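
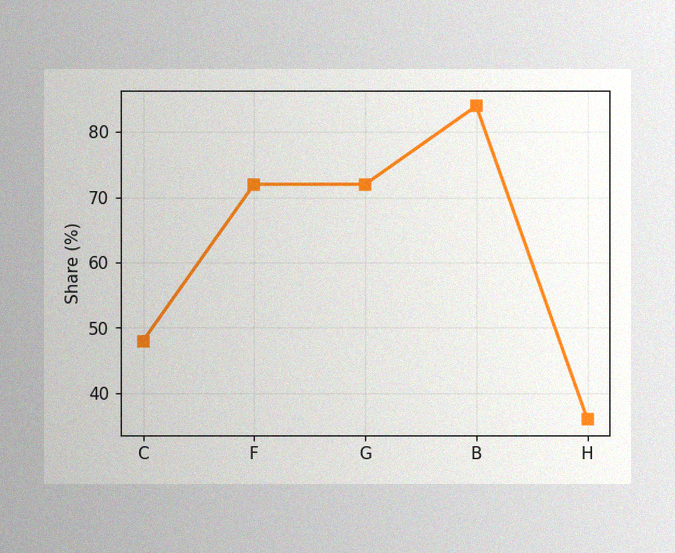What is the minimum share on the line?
36%

The image has some photo noise and uneven lighting. The lowest point is at H, and reading across to the y-axis gives 36%.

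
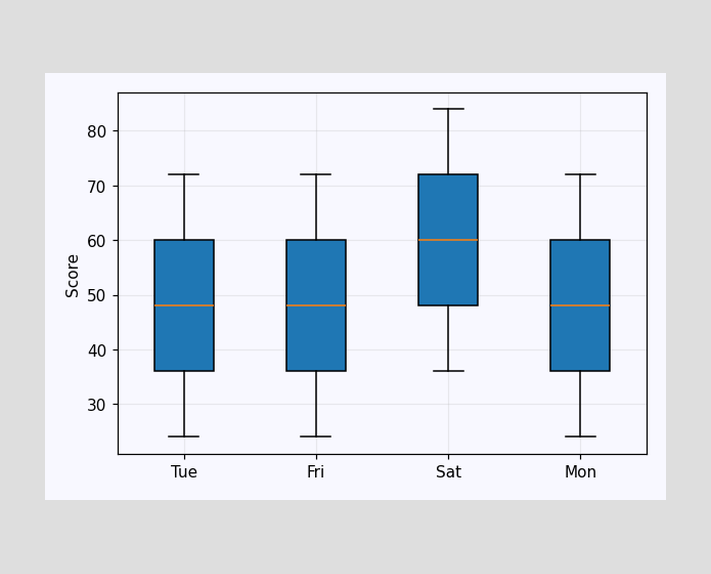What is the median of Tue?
The median line in the Tue box sits at 48.

48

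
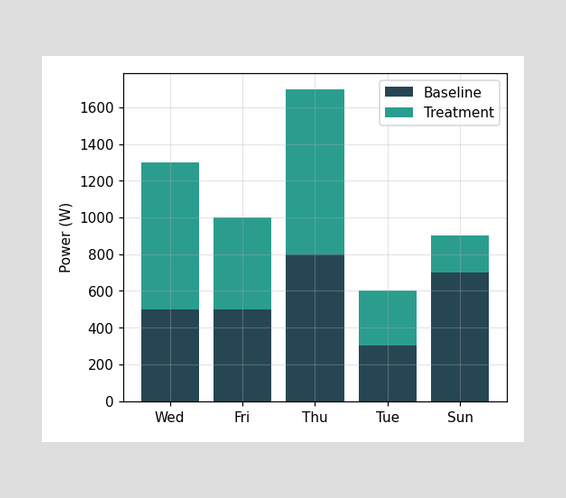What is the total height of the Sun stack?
900W

The Sun stack's top reaches 900W on the y-axis.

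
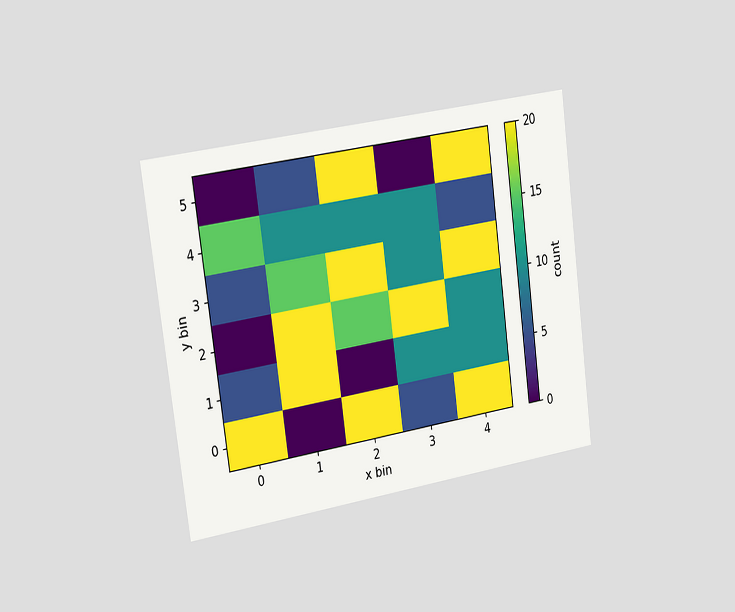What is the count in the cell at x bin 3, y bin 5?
0

The chart is tilted about 7° counter-clockwise and viewed slightly from the left. Matching the cell (3, 5) against the colorbar gives 0.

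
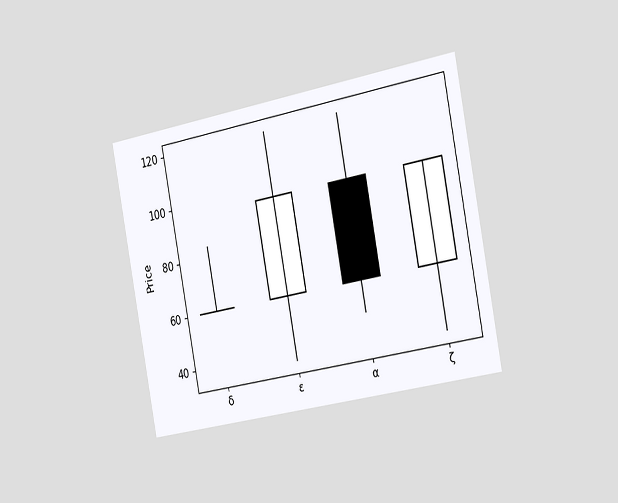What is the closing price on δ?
The chart is tilted about 11° counter-clockwise and viewed slightly from the right. The δ candle closes at 60.

60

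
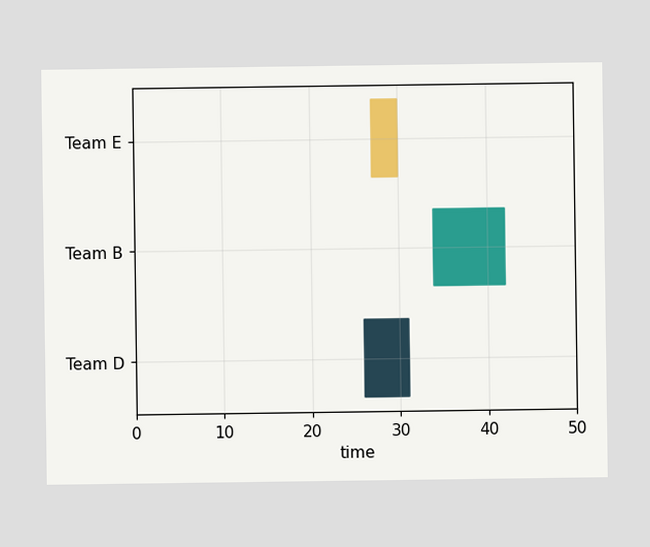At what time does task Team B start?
The Team B bar begins at t=34.

34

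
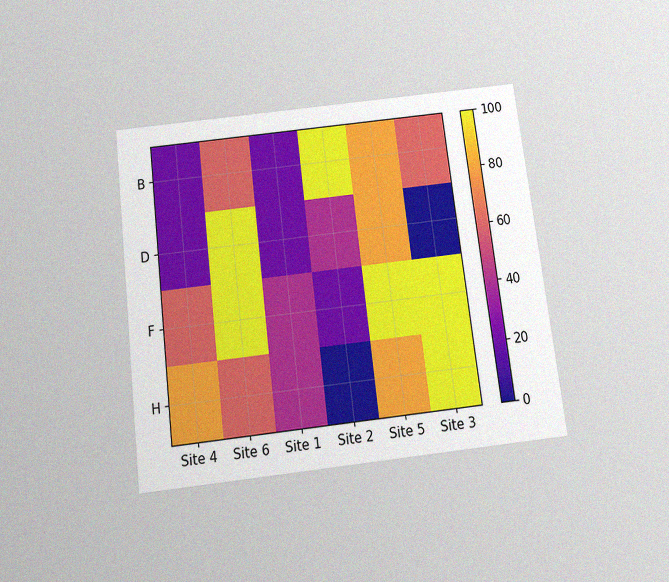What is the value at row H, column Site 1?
The chart is tilted about 7° counter-clockwise and viewed slightly from below, with some photo noise. Matching cell (H, Site 1) against the colorbar gives 40.

40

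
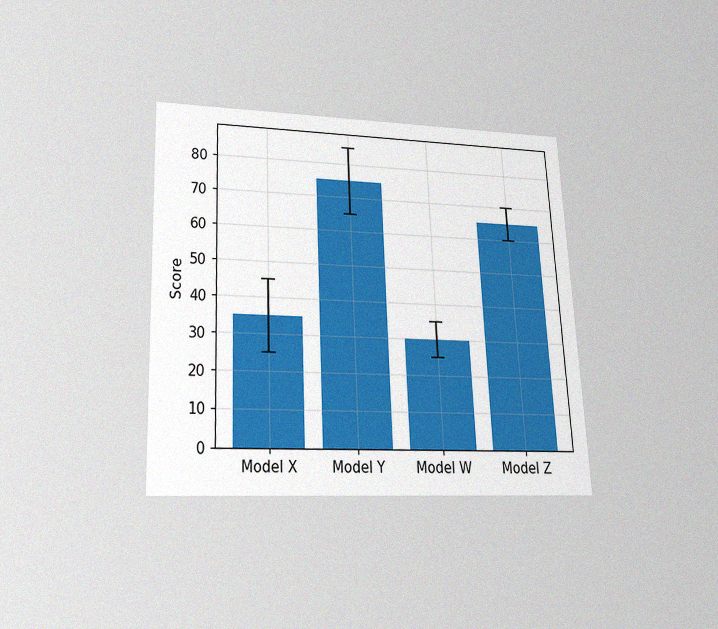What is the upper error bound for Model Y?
85

The chart is tilted about 3° counter-clockwise and viewed slightly from below, with some photo noise. The Model Y bar's upper whisker reaches 85.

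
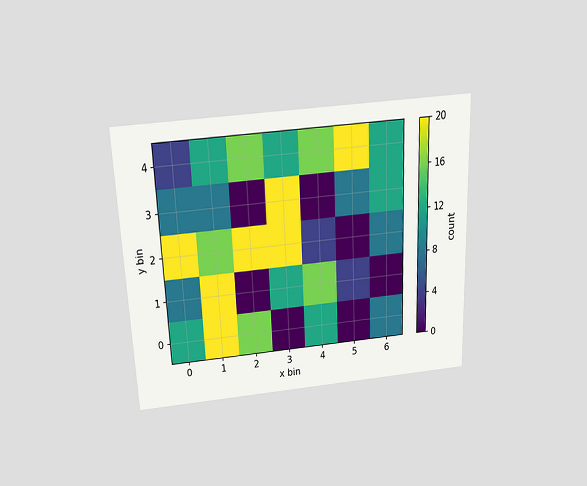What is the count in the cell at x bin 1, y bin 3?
The chart is tilted about 2° counter-clockwise and viewed slightly from above. Matching the cell (1, 3) against the colorbar gives 8.

8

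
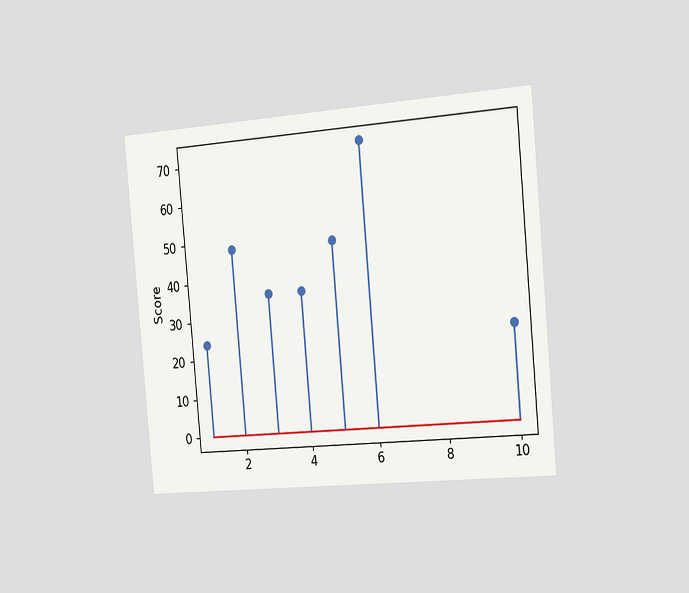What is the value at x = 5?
The chart is tilted about 5° counter-clockwise and viewed slightly from the right. The stem at x=5 reaches 48.

48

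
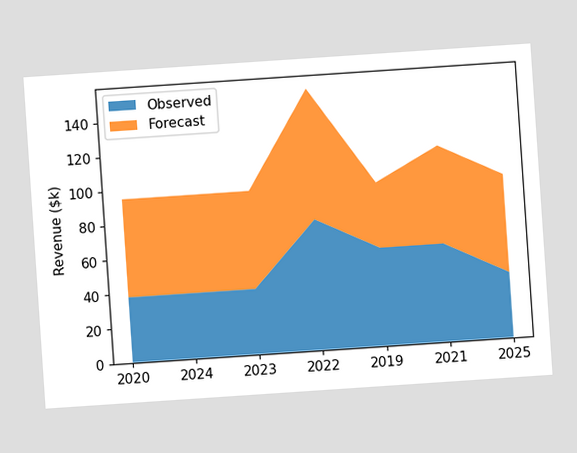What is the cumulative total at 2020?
$95k

The chart is tilted about 4° counter-clockwise. The stacked total at 2020 reaches $95k.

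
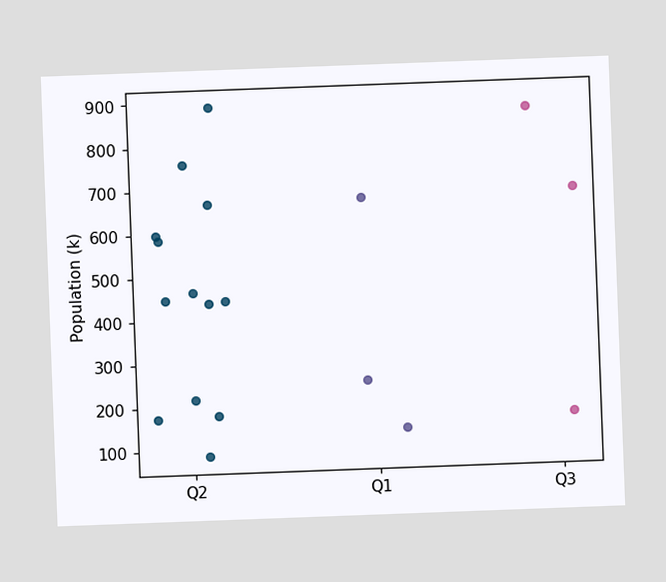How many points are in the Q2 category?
13

The chart is tilted about 2° counter-clockwise. Counting the markers in the Q2 column gives 13.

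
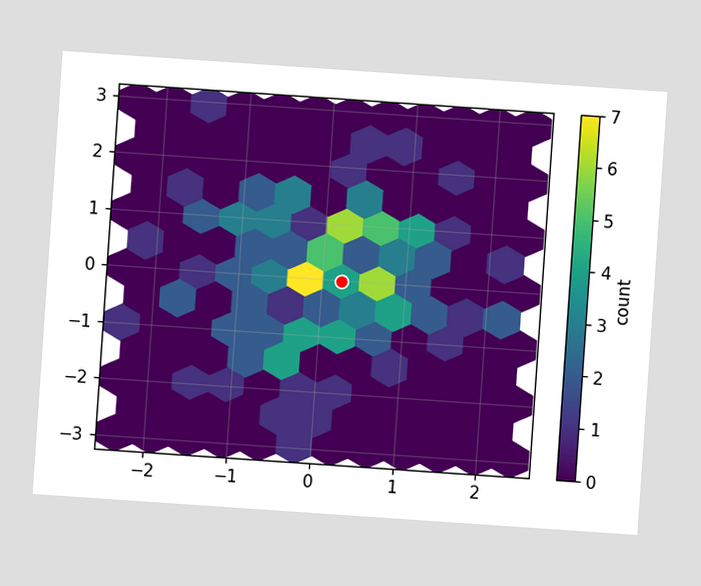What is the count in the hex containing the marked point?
4

The chart is tilted about 4° clockwise. The marked hex reads 4 on the colorbar.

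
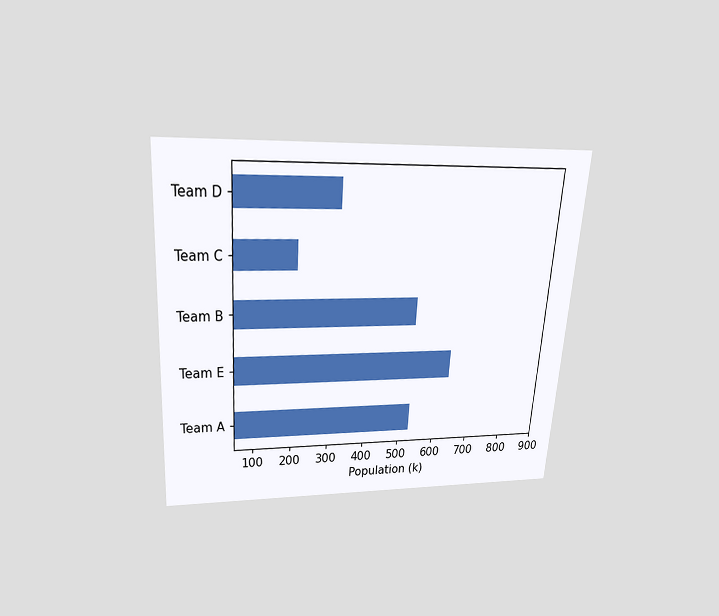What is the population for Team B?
530k

The chart is tilted about 4° clockwise and viewed slightly from above. Reading along the chart's x-axis, the Team B bar reaches 530k.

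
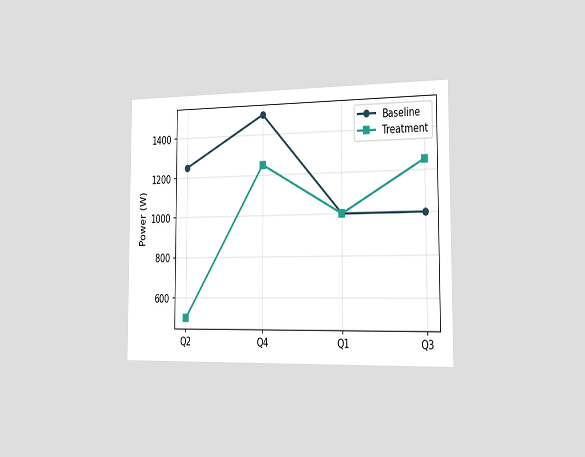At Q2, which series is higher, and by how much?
The chart is viewed slightly from the right. At Q2, Baseline sits above the other line by 750W.

Baseline, by 750W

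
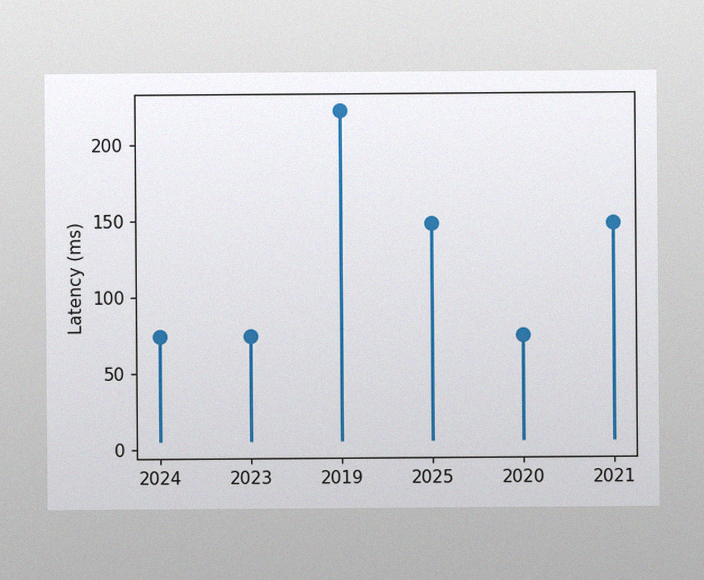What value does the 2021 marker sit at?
148ms

The image has some photo noise and uneven lighting. The 2021 marker sits at 148ms.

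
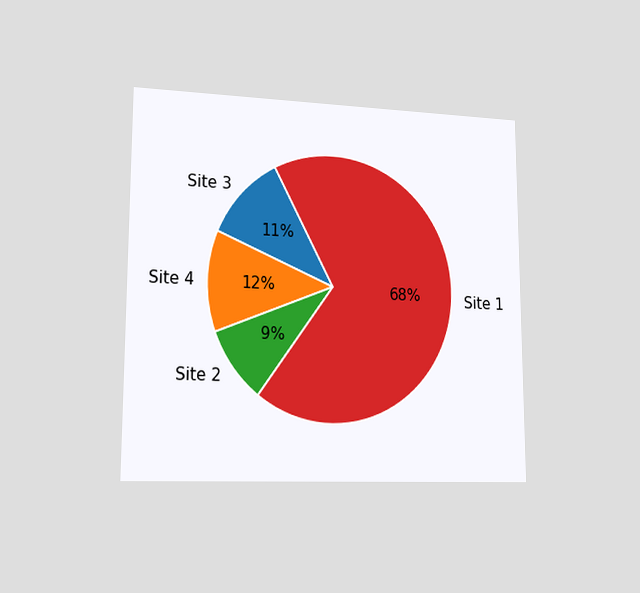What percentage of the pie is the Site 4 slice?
12%

The chart is viewed slightly from the left. The Site 4 slice takes up 12% of the pie.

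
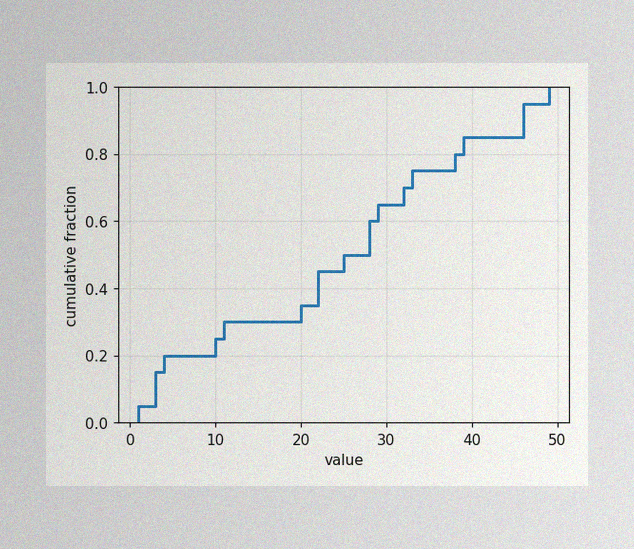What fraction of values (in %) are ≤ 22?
The image has some photo noise and uneven lighting. At x=22 the ECDF step is at 45%.

45%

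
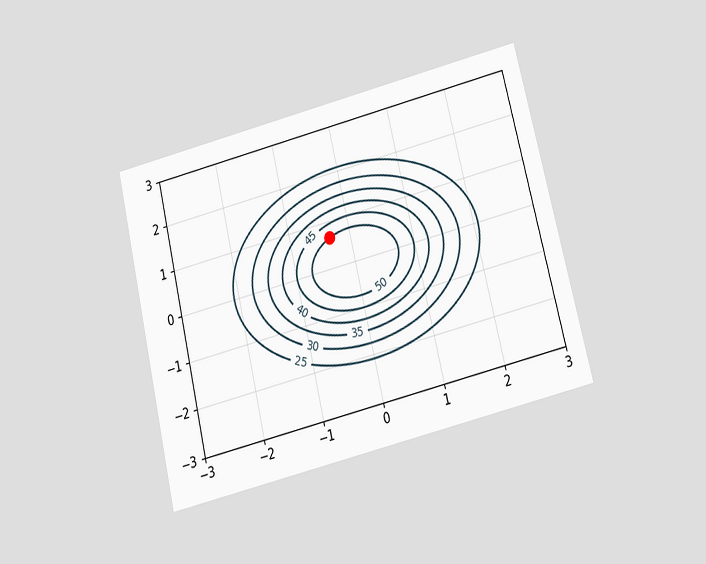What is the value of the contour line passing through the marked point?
The chart is tilted about 14° counter-clockwise and viewed at a slight angle. The marked point sits on the contour labelled 50.

50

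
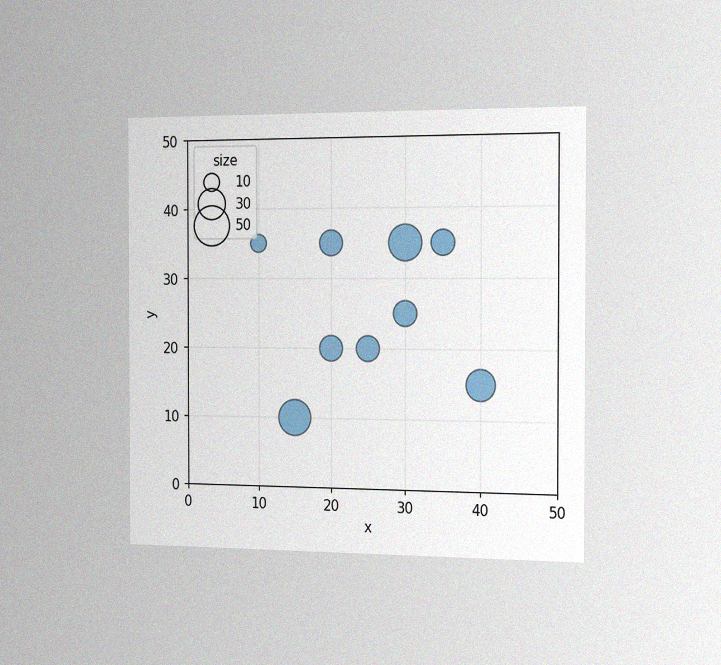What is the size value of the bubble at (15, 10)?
The chart is viewed slightly from the right, with some photo noise. Matching the bubble at (15, 10) against the size legend gives 40.

40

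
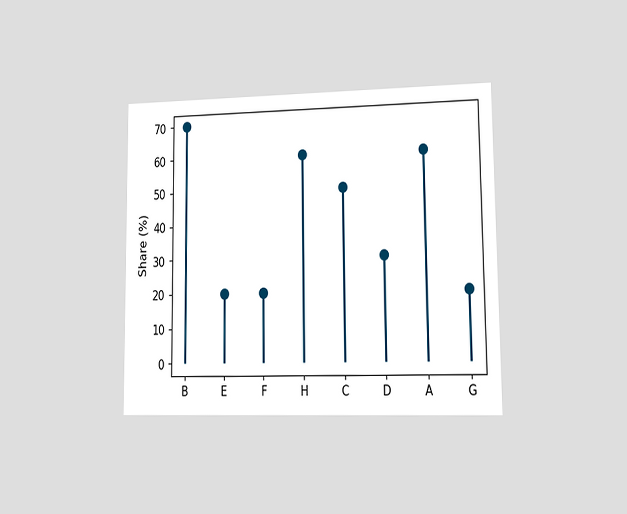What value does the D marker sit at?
The chart is viewed at a slight angle. The D marker sits at 30%.

30%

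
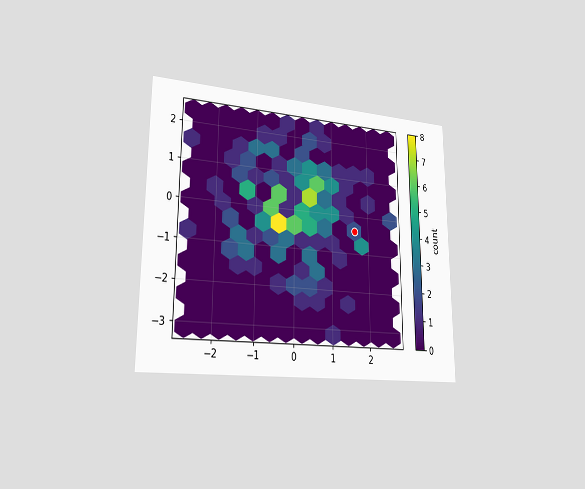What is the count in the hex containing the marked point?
The chart is viewed slightly from the left. The marked hex reads 2 on the colorbar.

2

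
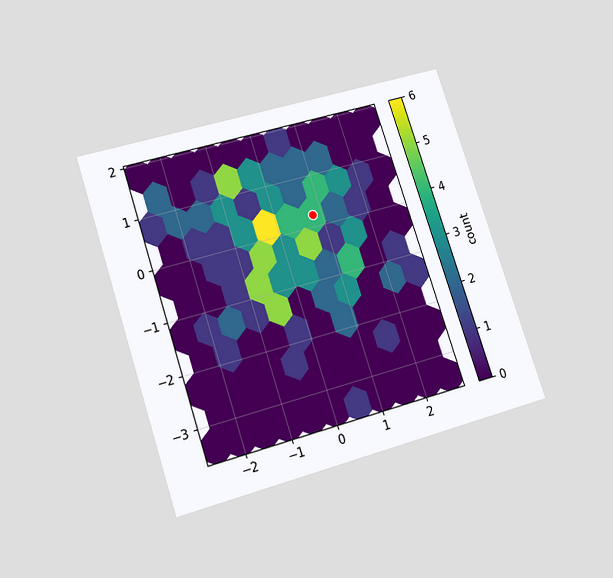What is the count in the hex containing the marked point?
The chart is tilted about 18° counter-clockwise and viewed slightly from below. The marked hex reads 4 on the colorbar.

4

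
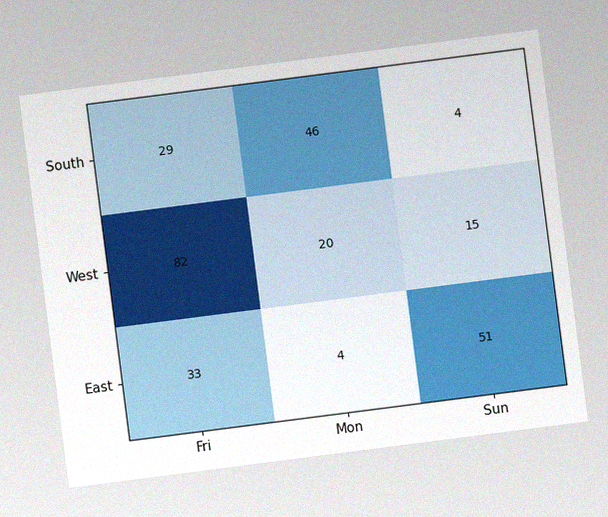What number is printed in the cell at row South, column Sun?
The chart is tilted about 7° counter-clockwise, with some photo noise. The (South, Sun) cell reads 4.

4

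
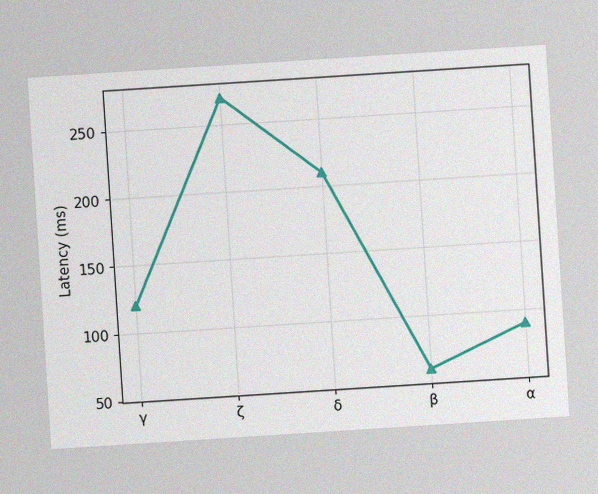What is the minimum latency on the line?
The chart is tilted about 4° counter-clockwise, with some photo noise. The lowest point is at β, and reading across to the y-axis gives 60ms.

60ms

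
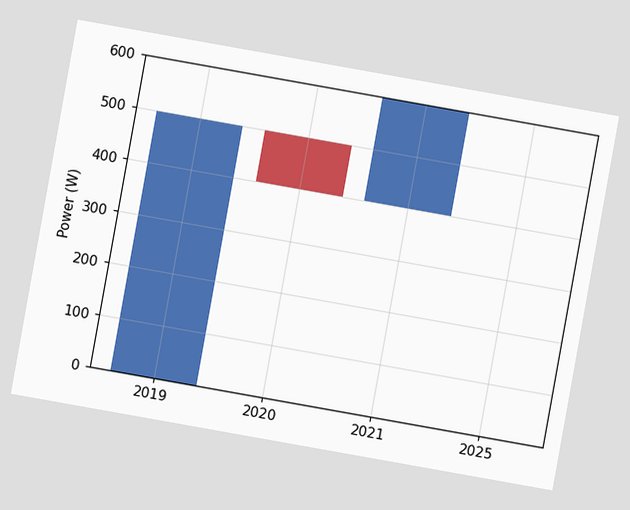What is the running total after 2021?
The chart is tilted about 10° clockwise. After 2021 the running total reaches 600W.

600W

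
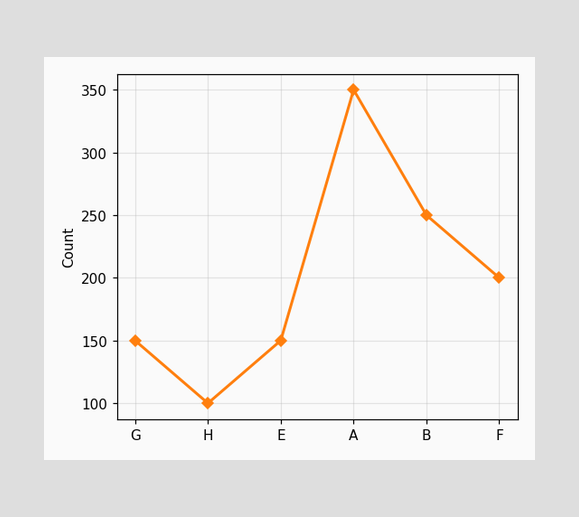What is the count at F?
200

At F, the line is at 200.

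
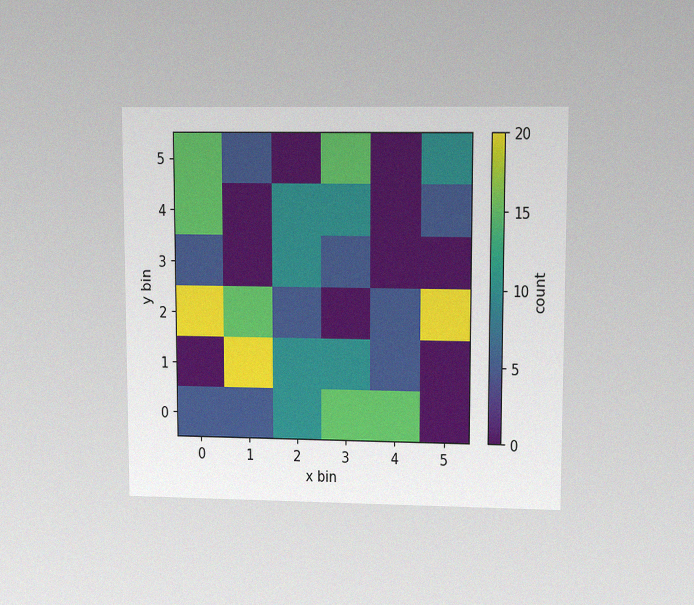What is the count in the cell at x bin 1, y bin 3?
0

The chart is viewed at a slight angle, with some photo noise. Matching the cell (1, 3) against the colorbar gives 0.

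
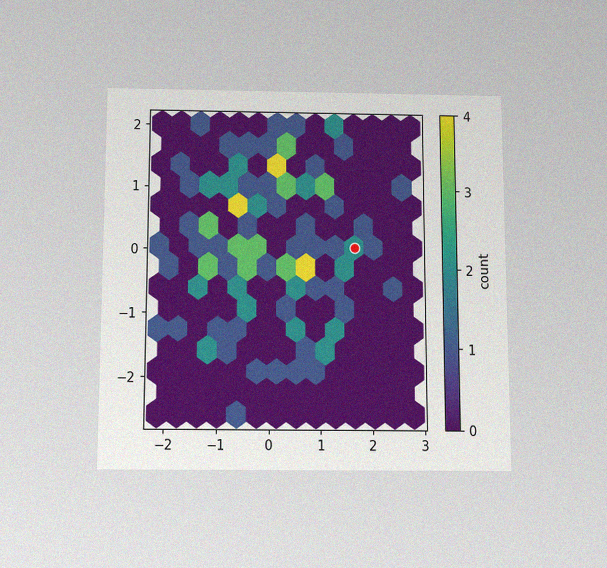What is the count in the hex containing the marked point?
The chart is viewed slightly from below, with some photo noise. The marked hex reads 2 on the colorbar.

2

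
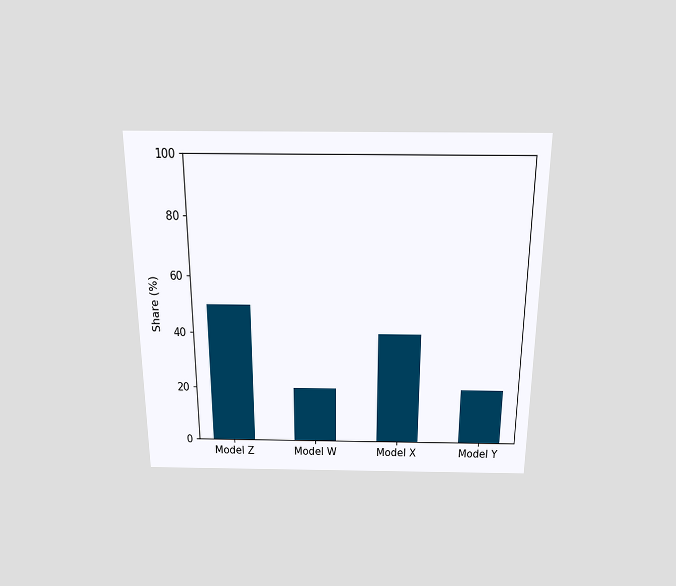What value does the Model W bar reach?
The chart is viewed slightly from above. Reading along the chart's y-axis, the Model W bar reaches 20%.

20%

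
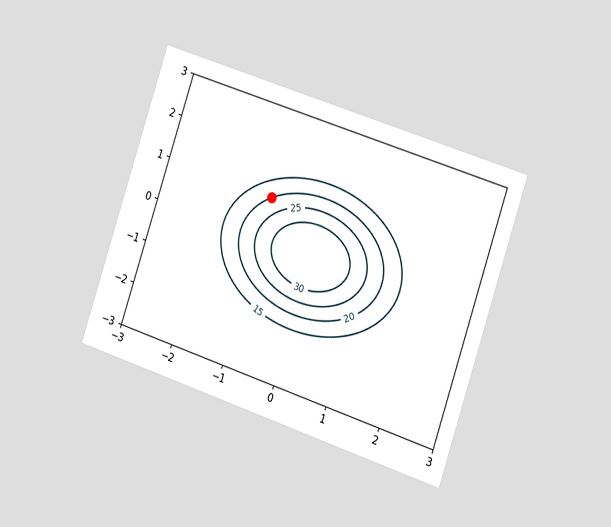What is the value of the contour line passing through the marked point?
The chart is tilted about 18° clockwise and viewed slightly from the right. The marked point sits on the contour labelled 20.

20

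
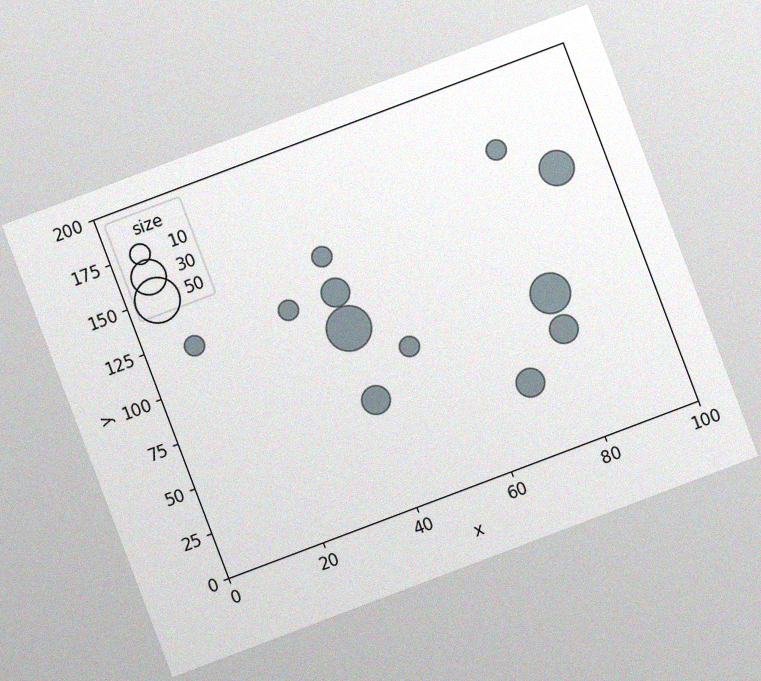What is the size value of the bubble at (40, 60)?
The chart is tilted about 21° counter-clockwise, with some photo noise. Matching the bubble at (40, 60) against the size legend gives 20.

20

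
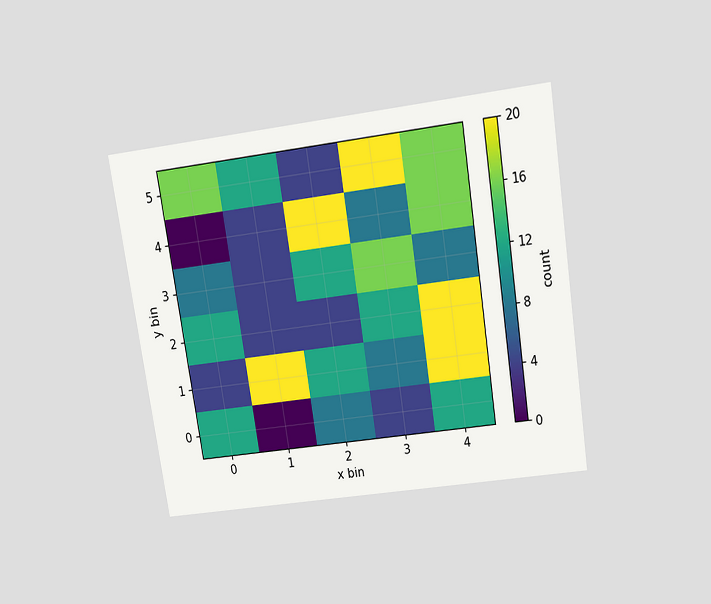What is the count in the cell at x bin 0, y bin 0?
The chart is tilted about 9° counter-clockwise and viewed slightly from above. Matching the cell (0, 0) against the colorbar gives 12.

12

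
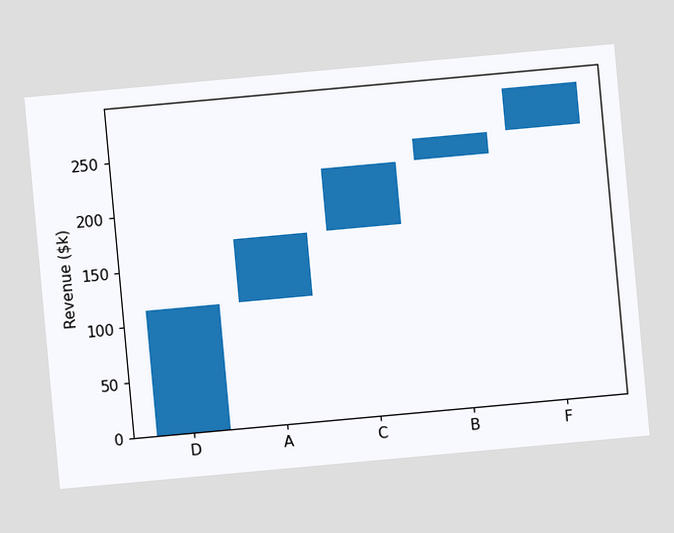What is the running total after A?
$171k

The chart is tilted about 5° counter-clockwise. After A the running total reaches $171k.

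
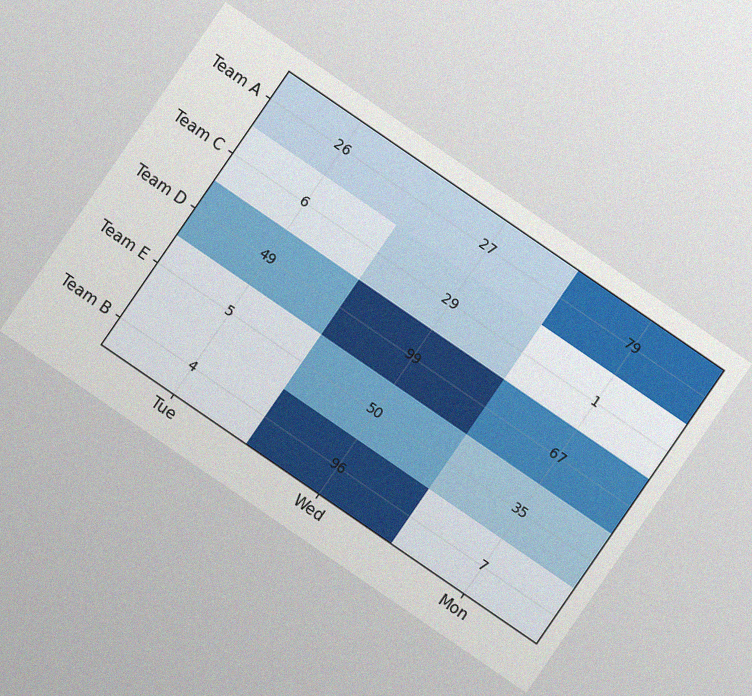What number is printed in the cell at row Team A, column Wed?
27

The chart is tilted about 34° clockwise, with some photo noise. The (Team A, Wed) cell reads 27.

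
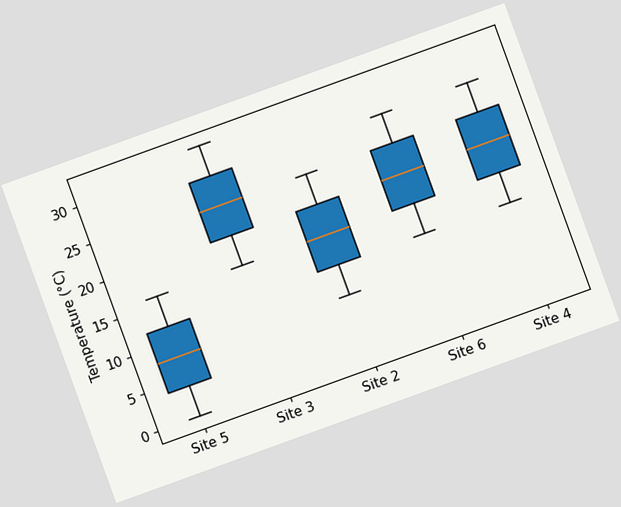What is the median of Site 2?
The chart is tilted about 20° counter-clockwise. The median line in the Site 2 box sits at 16°C.

16°C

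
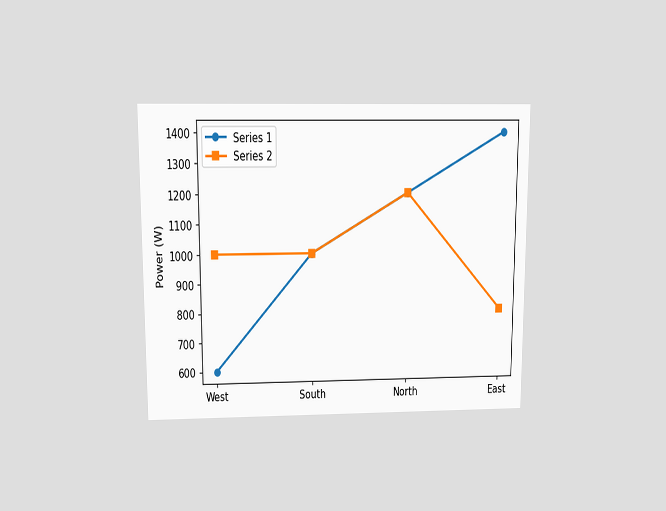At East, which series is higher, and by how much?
Series 1, by 600W

The chart is viewed slightly from above. At East, Series 1 sits above the other line by 600W.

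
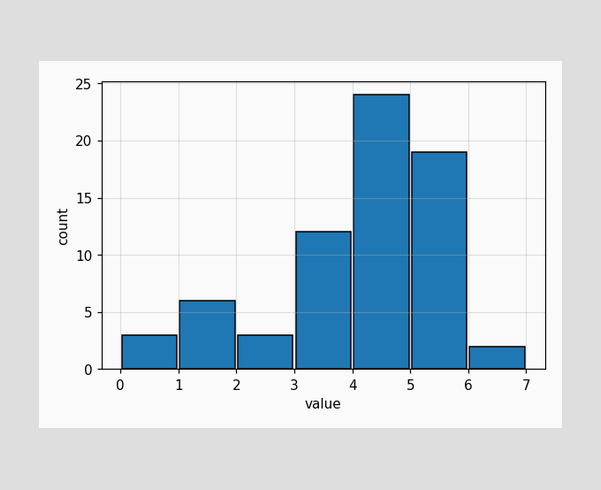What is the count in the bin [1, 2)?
6

The [1, 2) bin has height 6.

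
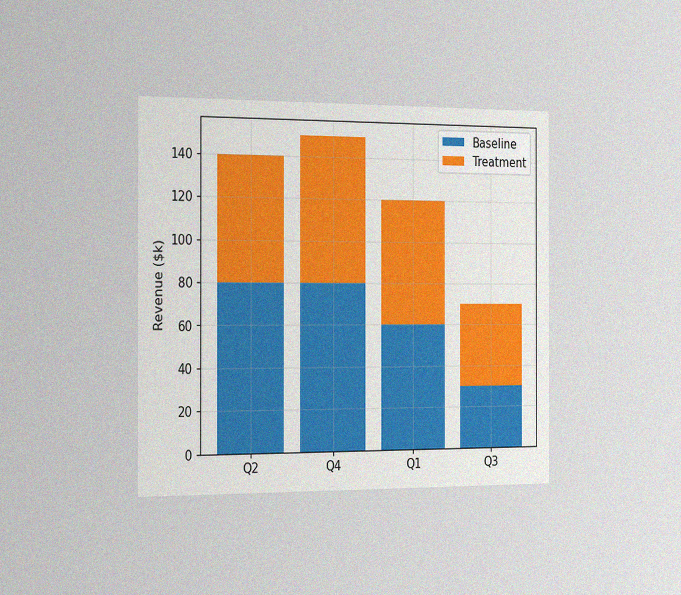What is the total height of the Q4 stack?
$150k

The chart is viewed slightly from the left, with some photo noise. The Q4 stack's top reaches $150k on the y-axis.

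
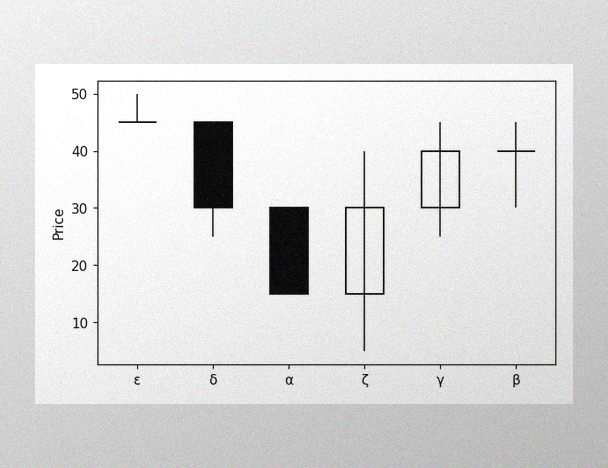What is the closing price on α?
The image has some photo noise and uneven lighting. The α candle closes at 15.

15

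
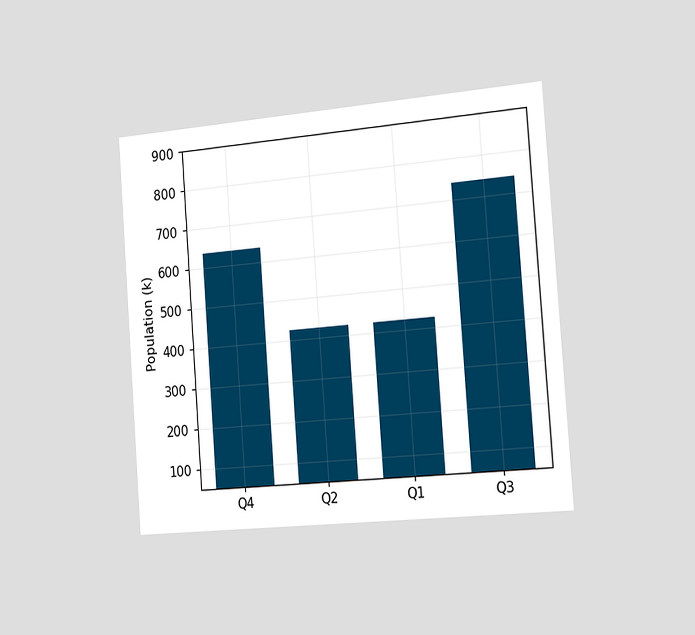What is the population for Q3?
The chart is tilted about 4° counter-clockwise and viewed slightly from the right. Reading along the chart's y-axis, the Q3 bar reaches 742k.

742k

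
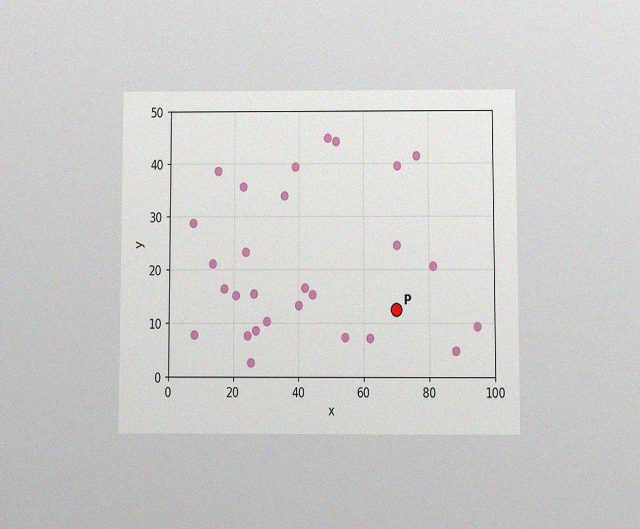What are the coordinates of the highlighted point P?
(70, 12.5)

The chart is viewed at a slight angle, with some photo noise. Following the gridlines from P to each axis, P sits at (70, 12.5).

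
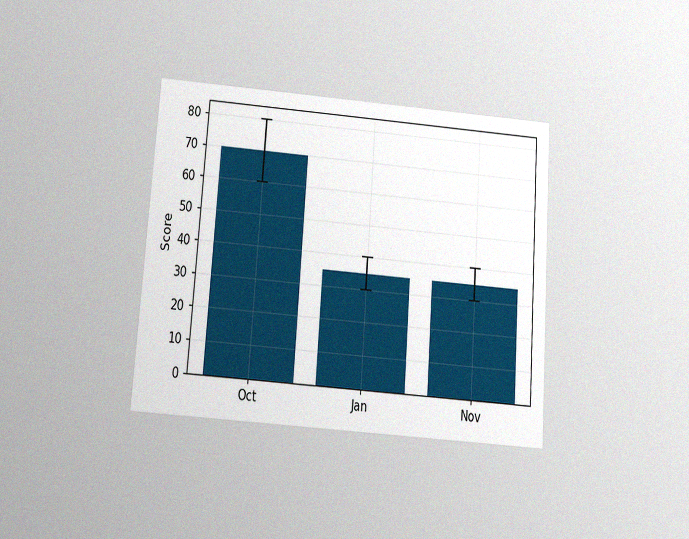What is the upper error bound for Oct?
80

The chart is tilted about 4° clockwise and viewed slightly from below, with some photo noise. The Oct bar's upper whisker reaches 80.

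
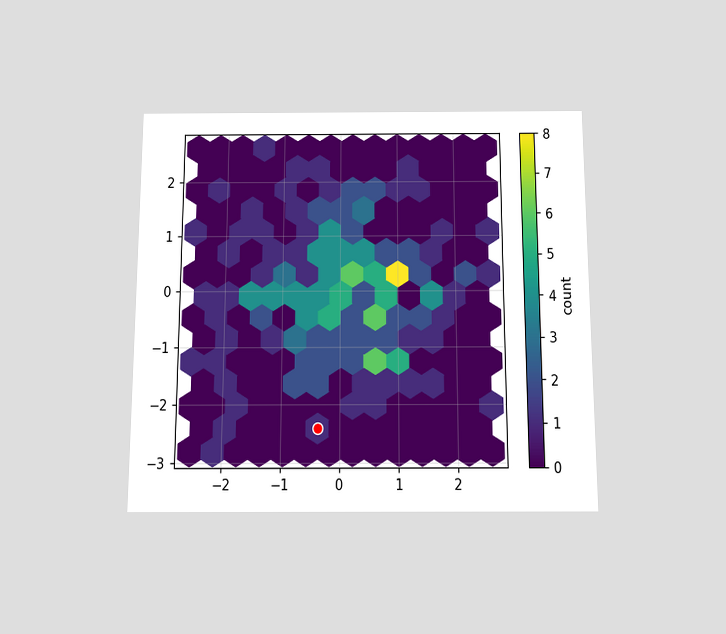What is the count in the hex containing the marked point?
The chart is viewed slightly from below. The marked hex reads 1 on the colorbar.

1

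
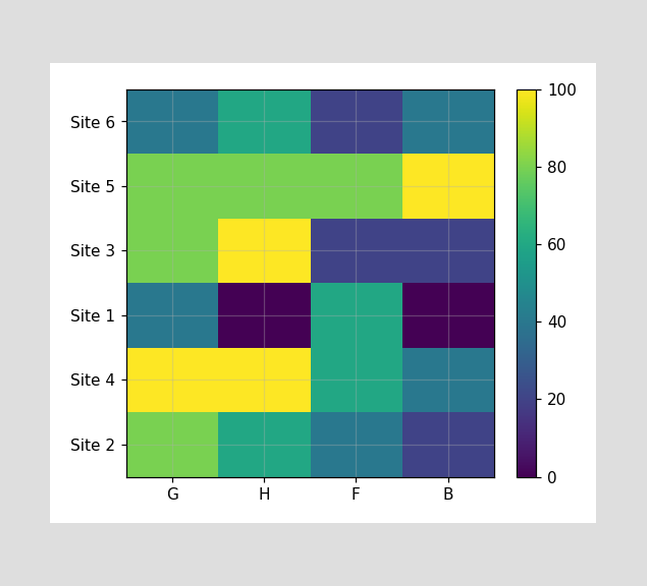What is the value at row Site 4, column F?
Matching cell (Site 4, F) against the colorbar gives 60.

60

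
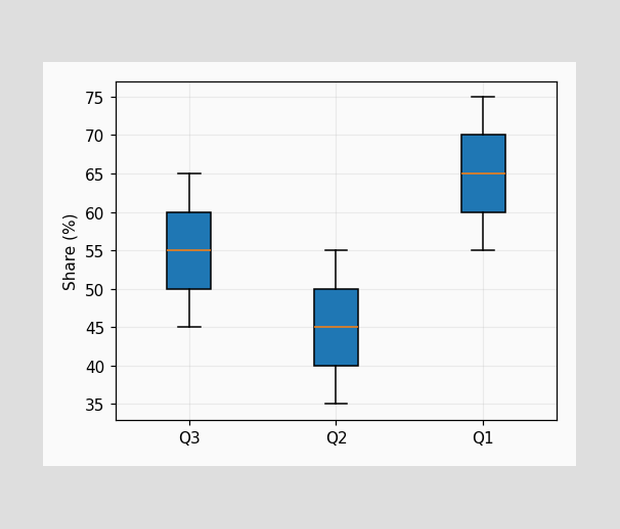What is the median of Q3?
The median line in the Q3 box sits at 55%.

55%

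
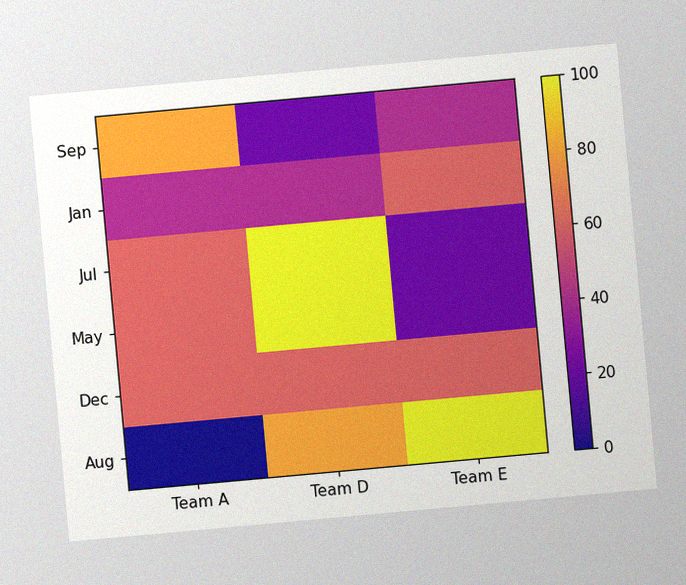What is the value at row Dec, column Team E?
The chart is tilted about 5° counter-clockwise, with some photo noise. Matching cell (Dec, Team E) against the colorbar gives 60.

60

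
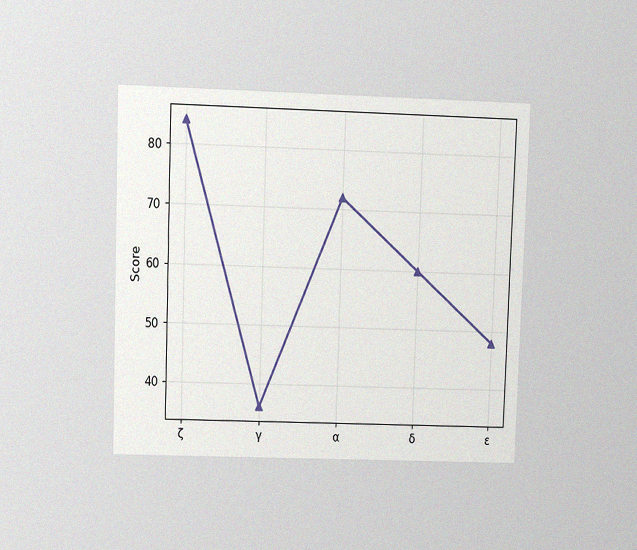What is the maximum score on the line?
The chart is viewed at a slight angle, with some photo noise. The highest point is at ζ, and reading across to the y-axis gives 84.

84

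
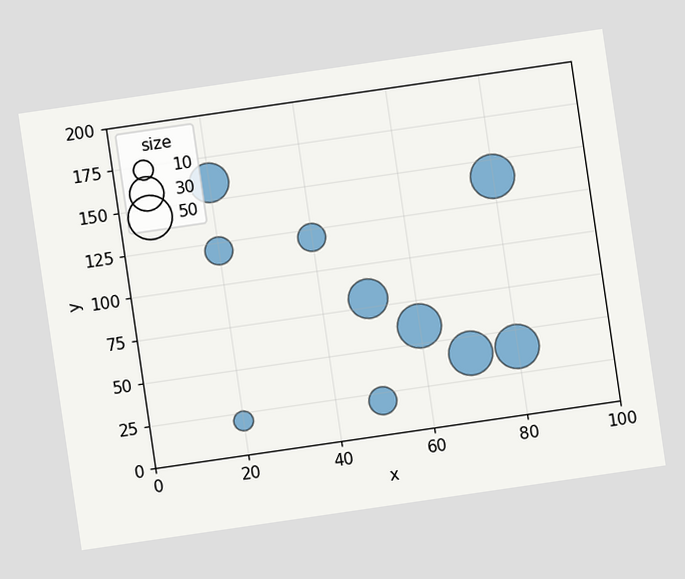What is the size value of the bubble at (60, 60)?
The chart is tilted about 8° counter-clockwise. Matching the bubble at (60, 60) against the size legend gives 50.

50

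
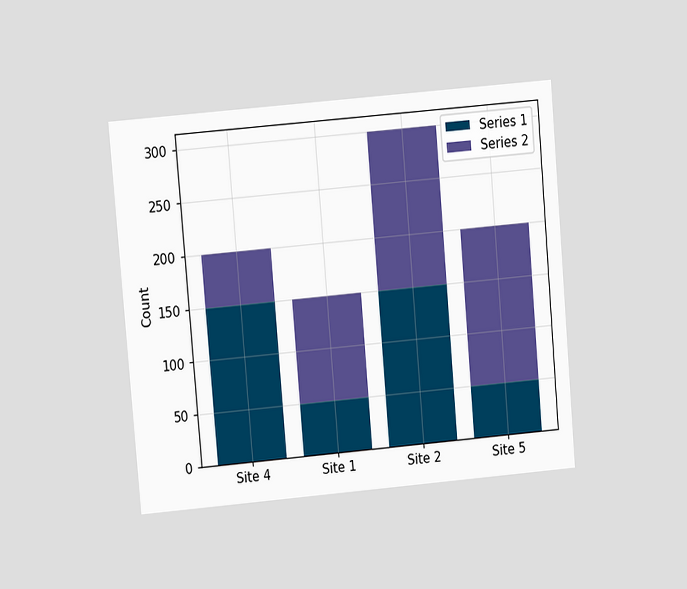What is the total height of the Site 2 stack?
300

The chart is tilted about 5° counter-clockwise and viewed at a slight angle. The Site 2 stack's top reaches 300 on the y-axis.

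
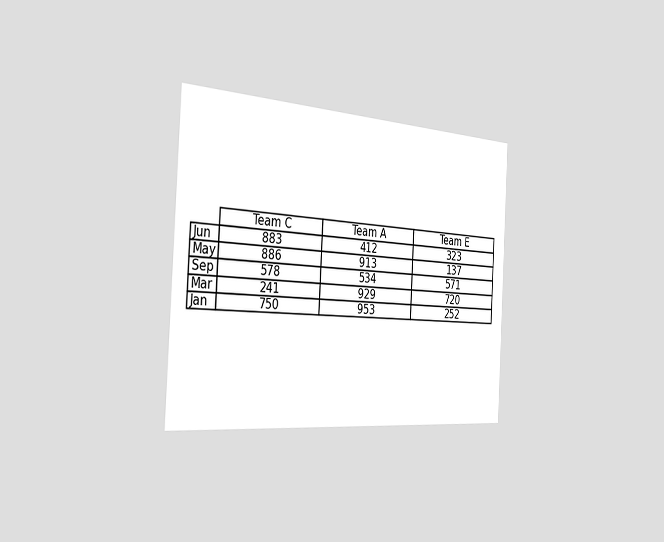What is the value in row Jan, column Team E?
The chart is tilted about 3° clockwise and viewed slightly from the left. The (Jan, Team E) cell reads 252.

252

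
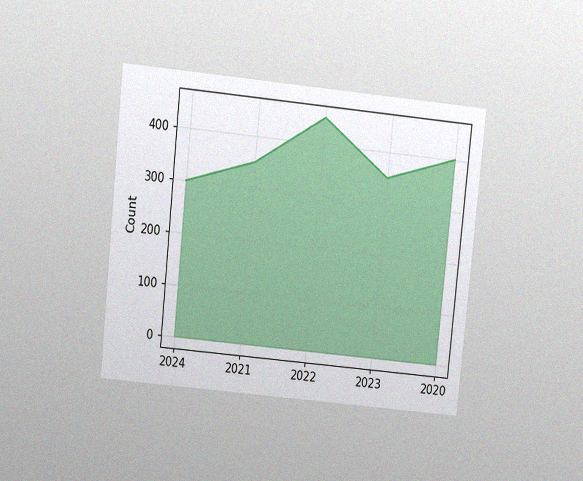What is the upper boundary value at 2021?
The chart is tilted about 6° clockwise and viewed at a slight angle, with some photo noise. At 2021 the upper boundary is at 350.

350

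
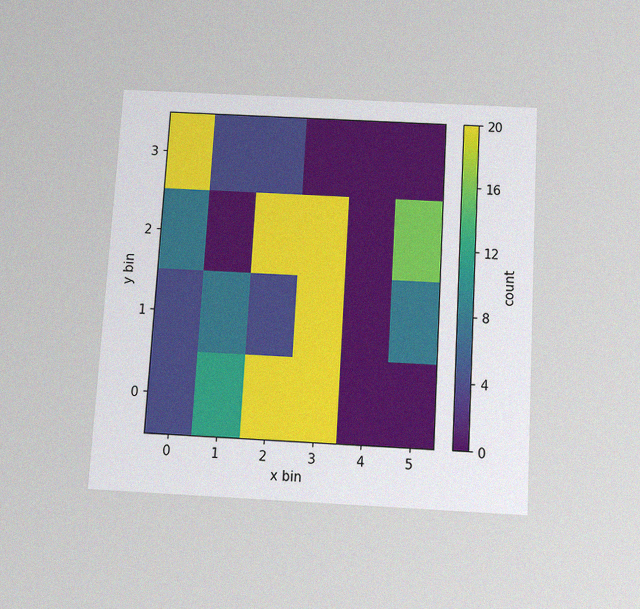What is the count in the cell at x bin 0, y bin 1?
The chart is tilted about 3° clockwise and viewed slightly from below, with some photo noise. Matching the cell (0, 1) against the colorbar gives 4.

4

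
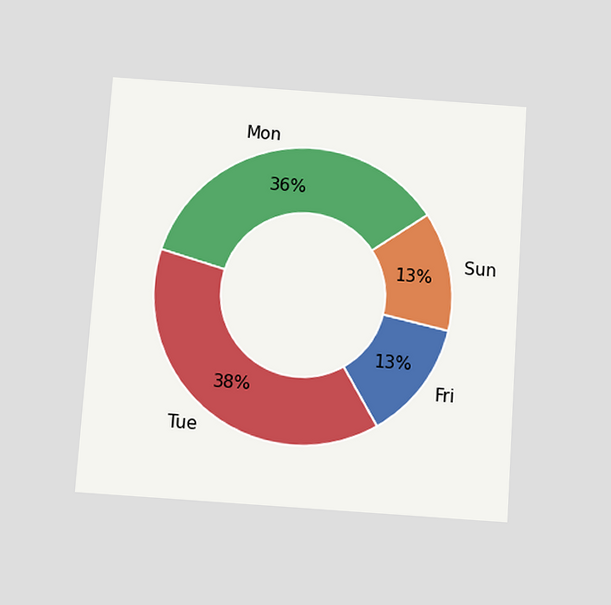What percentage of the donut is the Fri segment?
13%

The chart is tilted about 4° clockwise and viewed slightly from below. The Fri segment takes up 13% of the ring.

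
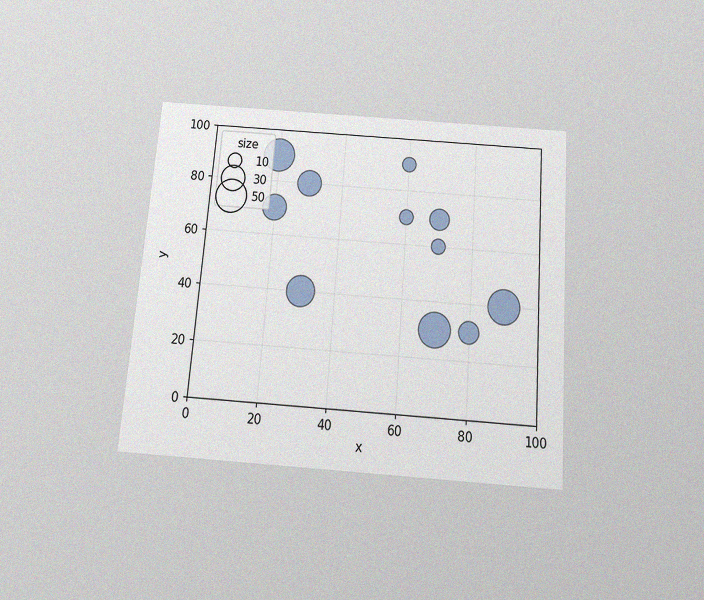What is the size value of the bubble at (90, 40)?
50

The chart is tilted about 4° clockwise and viewed slightly from below, with some photo noise. Matching the bubble at (90, 40) against the size legend gives 50.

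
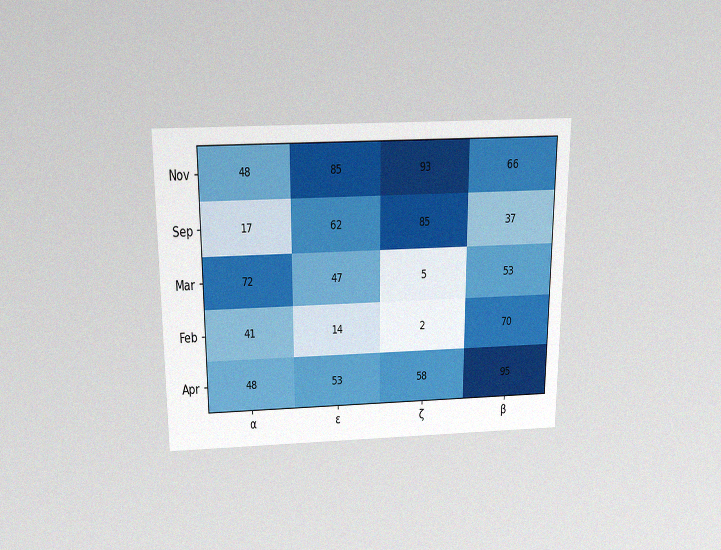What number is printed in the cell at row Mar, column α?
The chart is viewed slightly from above, with some photo noise. The (Mar, α) cell reads 72.

72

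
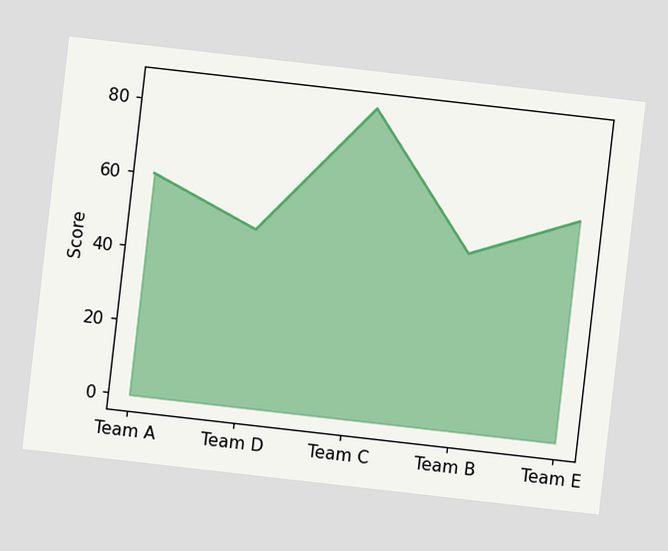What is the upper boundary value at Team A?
60

The chart is tilted about 6° clockwise. At Team A the upper boundary is at 60.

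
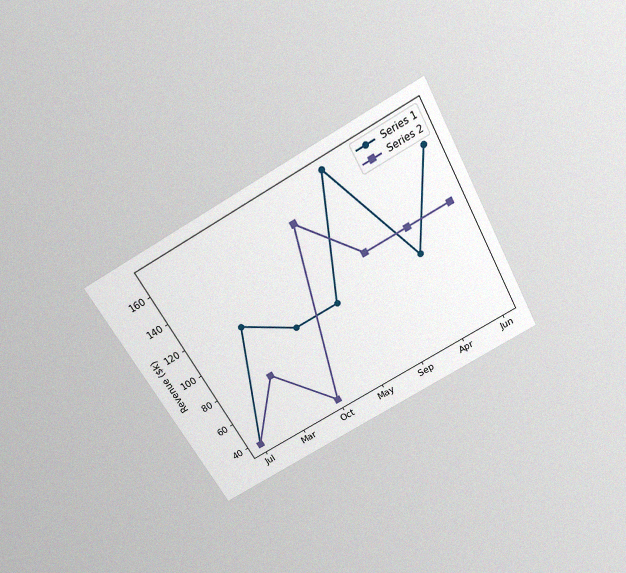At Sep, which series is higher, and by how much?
The chart is tilted about 29° counter-clockwise and viewed slightly from above, with some photo noise. At Sep, Series 1 sits above the other line by $57k.

Series 1, by $57k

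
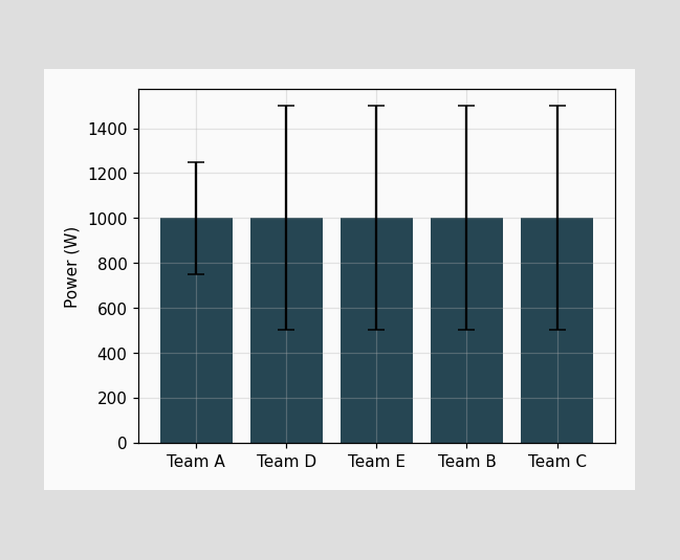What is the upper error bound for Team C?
1500W

The Team C bar's upper whisker reaches 1500W.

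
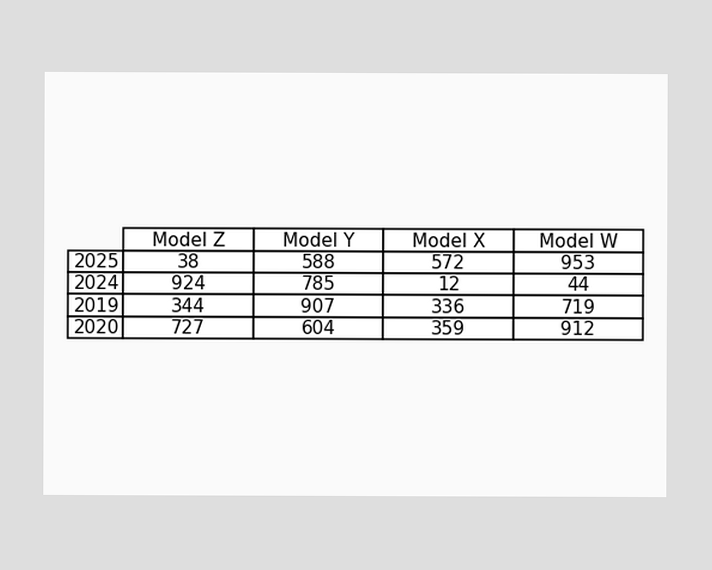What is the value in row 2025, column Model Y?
588

The (2025, Model Y) cell reads 588.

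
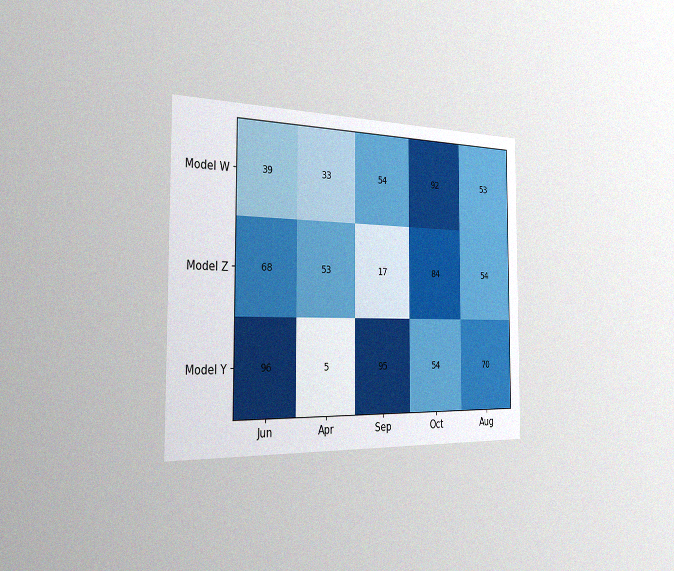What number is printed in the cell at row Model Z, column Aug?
The chart is viewed slightly from the left, with some photo noise. The (Model Z, Aug) cell reads 54.

54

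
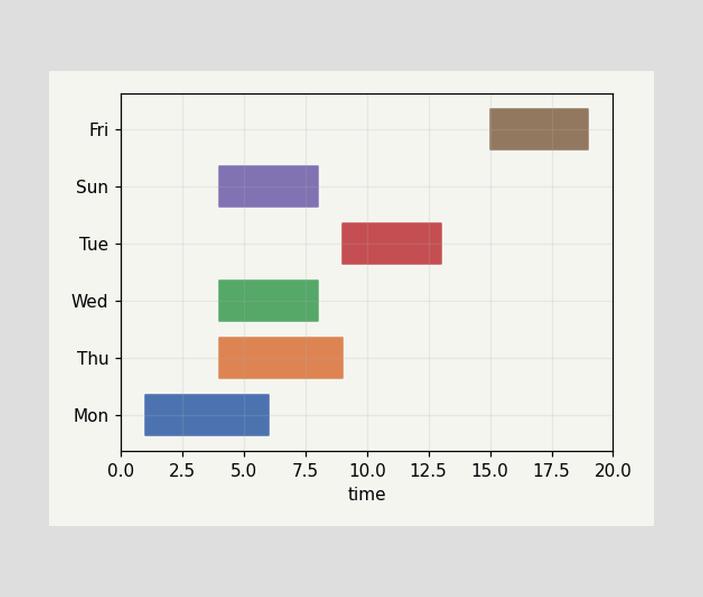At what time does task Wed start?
The Wed bar begins at t=4.

4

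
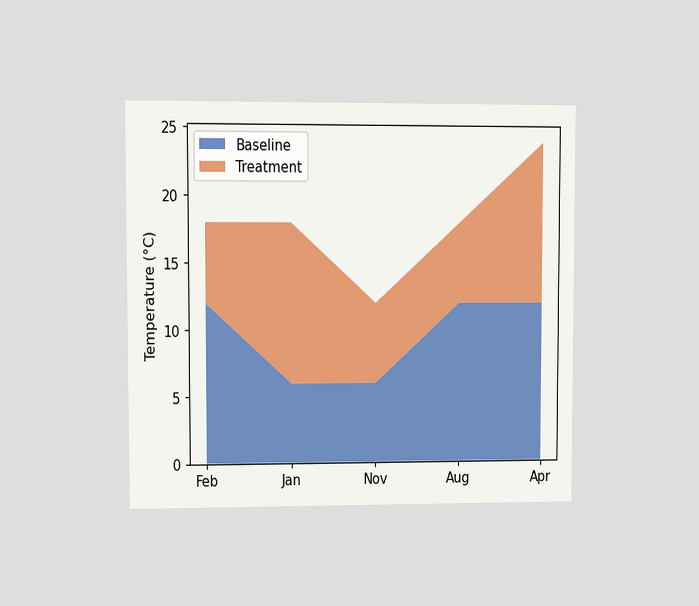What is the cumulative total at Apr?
24°C

The chart is viewed at a slight angle. The stacked total at Apr reaches 24°C.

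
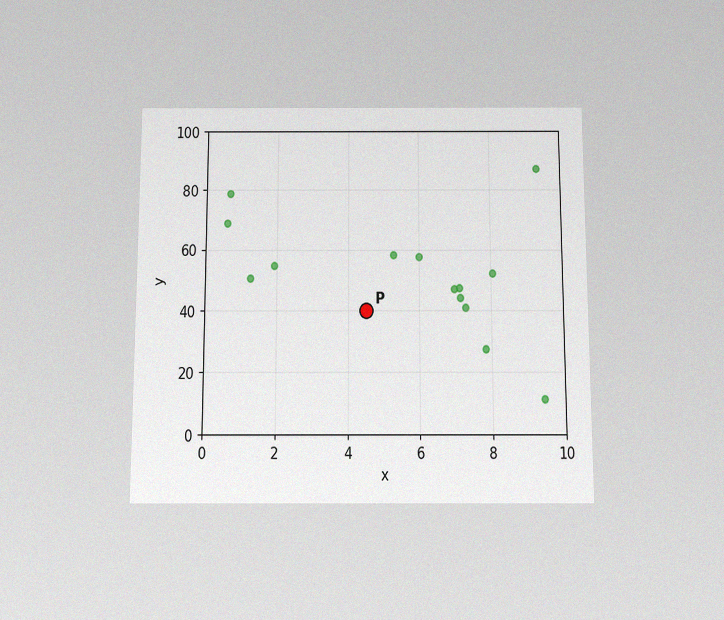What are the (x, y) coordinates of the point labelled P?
(4.5, 40)

The chart is viewed slightly from below, with some photo noise. Following the gridlines from P to each axis, P sits at (4.5, 40).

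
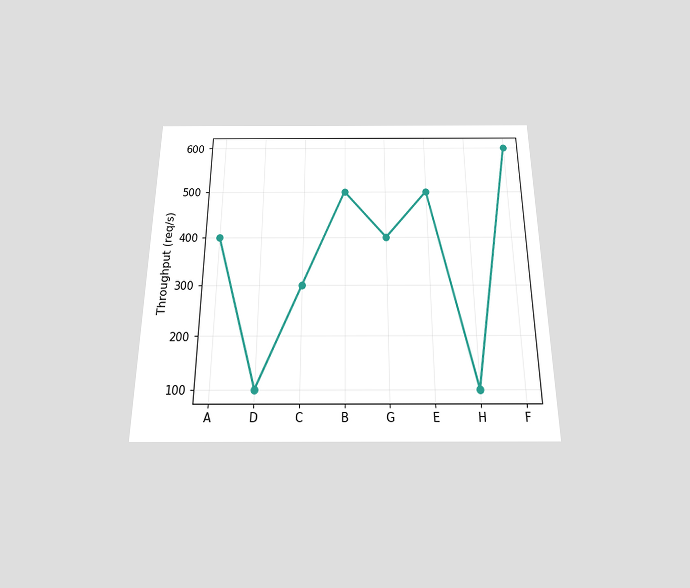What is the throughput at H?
The chart is viewed slightly from below. At H, the line is at 100req/s.

100req/s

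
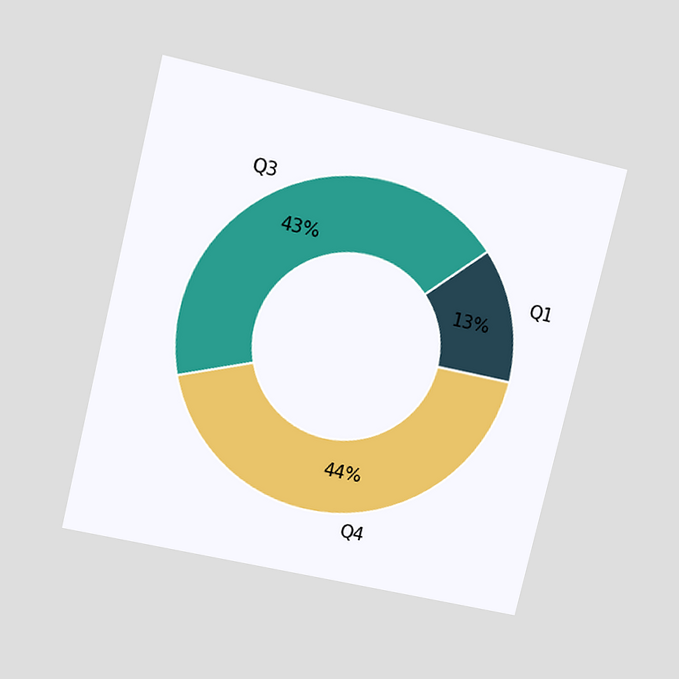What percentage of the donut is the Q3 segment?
43%

The chart is tilted about 13° clockwise and viewed at a slight angle. The Q3 segment takes up 43% of the ring.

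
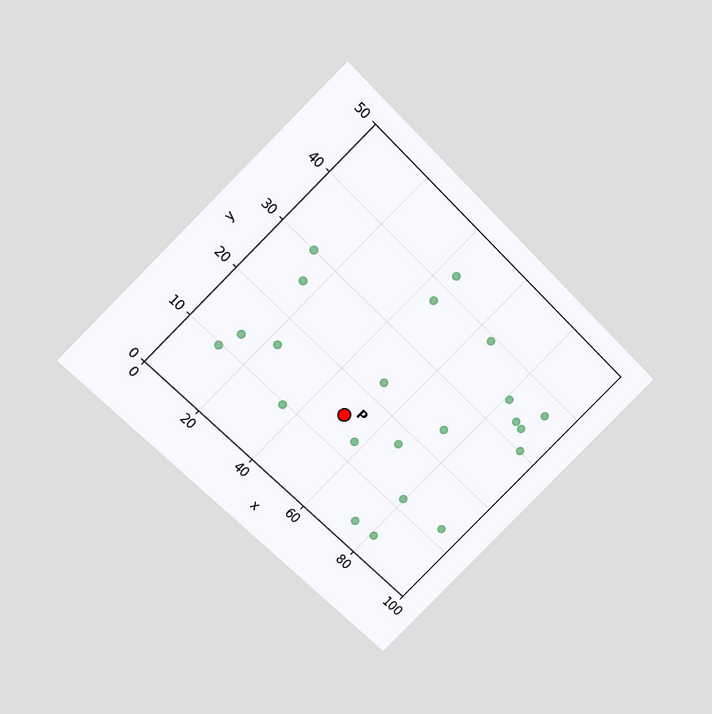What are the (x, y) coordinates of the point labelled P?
The chart is tilted about 45° clockwise and viewed slightly from above. Following the gridlines from P to each axis, P sits at (50, 15).

(50, 15)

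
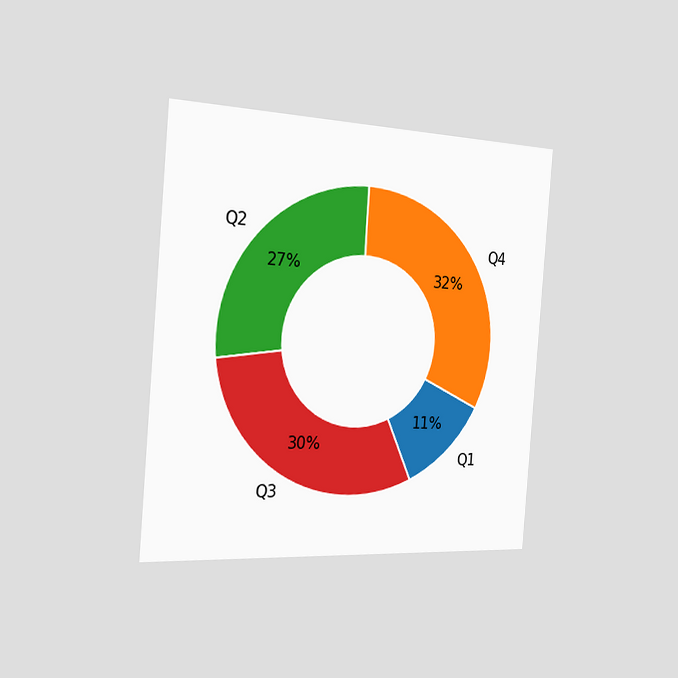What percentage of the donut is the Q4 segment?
32%

The chart is tilted about 5° clockwise and viewed slightly from the left. The Q4 segment takes up 32% of the ring.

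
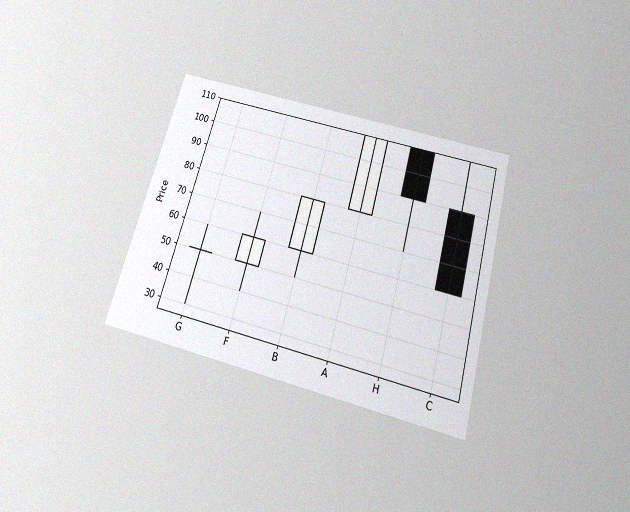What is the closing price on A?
The chart is tilted about 16° clockwise and viewed slightly from below, with some photo noise. The A candle closes at 110.

110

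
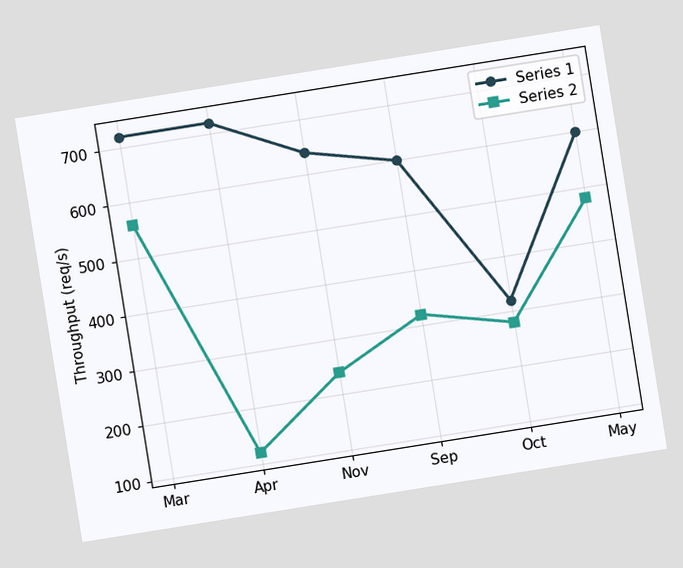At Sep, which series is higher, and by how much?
The chart is tilted about 9° counter-clockwise. At Sep, Series 1 sits above the other line by 280req/s.

Series 1, by 280req/s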